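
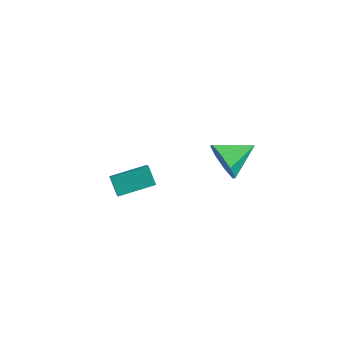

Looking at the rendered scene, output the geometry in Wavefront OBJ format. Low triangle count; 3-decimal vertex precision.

v 2.543 -0.318 2.813
v 3.074 -0.392 1.957
v 3.417 0.938 3.247
v 2.455 0.065 1.883
v 1.887 0.297 2.353
v 1.704 0.169 3.093
v 2.012 -0.244 3.669
v 2.631 -0.701 3.744
v 3.199 -0.933 3.273
v 3.383 -0.805 2.533
v -3.846 1.08 -2.862
v -3.443 0.5 -2.198
v -2.586 2.337 -2.53
v -2.183 1.756 -1.865
v -3.237 0.664 -3.595
v -2.834 0.083 -2.93
v -1.977 1.92 -3.262
v -1.574 1.34 -2.598
f 2 1 4
f 2 4 3
f 4 1 5
f 4 5 3
f 5 1 6
f 5 6 3
f 6 1 7
f 6 7 3
f 7 1 8
f 7 8 3
f 8 1 9
f 8 9 3
f 9 1 10
f 9 10 3
f 10 1 2
f 10 2 3
f 12 14 11
f 15 12 11
f 11 14 13
f 13 15 11
f 12 18 14
f 16 12 15
f 16 18 12
f 14 18 13
f 17 15 13
f 13 18 17
f 17 16 15
f 18 16 17



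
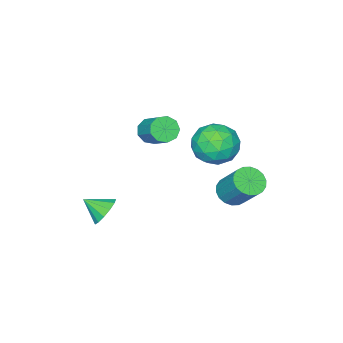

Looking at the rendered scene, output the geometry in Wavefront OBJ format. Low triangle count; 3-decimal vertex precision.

v -1.59 2.917 -1.949
v -0.802 3.126 -2.221
v -0.601 4.372 -0.683
v -1.39 4.163 -0.411
v -1.024 3.382 -2.4
v -0.823 4.628 -0.861
v -1.358 3.545 -2.489
v -1.157 4.791 -0.95
v -1.739 3.585 -2.471
v -1.538 4.831 -0.932
v -2.09 3.492 -2.35
v -1.889 4.738 -0.811
v -2.342 3.285 -2.149
v -2.141 4.531 -0.611
v -2.445 3.005 -1.909
v -2.244 4.251 -0.371
v -2.379 2.708 -1.677
v -2.178 3.954 -0.139
v -2.157 2.452 -1.499
v -1.956 3.698 0.04
v -1.823 2.289 -1.41
v -1.622 3.535 0.129
v -1.442 2.249 -1.428
v -1.241 3.495 0.111
v -1.091 2.342 -1.549
v -0.89 3.588 -0.01
v -0.839 2.549 -1.749
v -0.638 3.795 -0.211
v -0.736 2.829 -1.989
v -0.535 4.075 -0.451
v 3.023 -1.014 -2.892
v 3.441 -1.304 -3.61
v 3.537 -1.966 -2.208
v 3.747 -0.981 -3.391
v 3.823 -0.669 -3.013
v 3.645 -0.466 -2.597
v 3.269 -0.437 -2.275
v 2.815 -0.592 -2.149
v 2.427 -0.88 -2.258
v 2.228 -1.211 -2.569
v 2.282 -1.48 -2.982
v 2.57 -1.601 -3.367
v 3.002 -1.535 -3.601
v 0.936 4.504 3.925
v 1.618 3.543 3.611
v -0.418 3.977 2.589
v 0.264 3.016 2.275
v -0.277 3.049 3.368
v 0.56 3.375 4.193
v 0.64 4.145 2.007
v 1.477 4.471 2.832
v 1.436 3.321 2.426
v 0.869 2.644 3.267
v 0.331 4.876 2.933
v -0.236 4.199 3.774
v 1.396 4.069 3.885
v -0.196 3.451 2.315
v -0.514 3.47 2.957
v -0.113 2.905 2.773
v 0.774 3.971 4.227
v 1.175 3.406 4.043
v 0.061 3.116 3.9
v 0.025 4.114 2.157
v 0.426 3.549 1.973
v 1.313 4.615 3.427
v 1.714 4.05 3.243
v 1.139 4.404 2.3
v 1.69 3.374 3.004
v 0.894 3.065 2.219
v 1.115 3.729 2.061
v 1.607 3.92 2.546
v 1.357 2.976 3.499
v 0.561 2.667 2.713
v 0.243 2.686 3.356
v 0.735 2.878 3.841
v 1.249 2.846 2.802
v 0.639 4.853 3.487
v -0.157 4.544 2.701
v 0.465 4.642 2.359
v 0.957 4.834 2.844
v 0.306 4.455 3.981
v -0.49 4.146 3.196
v -0.407 3.6 3.654
v 0.085 3.791 4.139
v -0.049 4.674 3.398
v -0.825 -1.616 0.56
v -0.181 -1.502 0.136
v 0.229 -0.249 1.095
v -0.415 -0.364 1.52
v -0.585 -1.216 -0.065
v -0.175 0.036 0.895
v -1.101 -1.118 0.028
v -0.691 0.135 0.987
v -1.488 -1.253 0.369
v -1.078 -0 1.328
v -1.565 -1.558 0.8
v -1.155 -0.305 1.759
v -1.296 -1.89 1.119
v -0.885 -0.638 2.078
v -0.806 -2.094 1.176
v -0.396 -0.842 2.136
v -0.325 -2.075 0.946
v 0.085 -0.822 1.905
v -0.078 -1.841 0.535
v 0.332 -0.588 1.494
f 2 1 5
f 2 5 3
f 3 5 6
f 3 6 4
f 5 1 7
f 5 7 6
f 6 7 8
f 6 8 4
f 7 1 9
f 7 9 8
f 8 9 10
f 8 10 4
f 9 1 11
f 9 11 10
f 10 11 12
f 10 12 4
f 11 1 13
f 11 13 12
f 12 13 14
f 12 14 4
f 13 1 15
f 13 15 14
f 14 15 16
f 14 16 4
f 15 1 17
f 15 17 16
f 16 17 18
f 16 18 4
f 17 1 19
f 17 19 18
f 18 19 20
f 18 20 4
f 19 1 21
f 19 21 20
f 20 21 22
f 20 22 4
f 21 1 23
f 21 23 22
f 22 23 24
f 22 24 4
f 23 1 25
f 23 25 24
f 24 25 26
f 24 26 4
f 25 1 27
f 25 27 26
f 26 27 28
f 26 28 4
f 27 1 29
f 27 29 28
f 28 29 30
f 28 30 4
f 29 1 2
f 29 2 30
f 30 2 3
f 30 3 4
f 32 31 34
f 32 34 33
f 34 31 35
f 34 35 33
f 35 31 36
f 35 36 33
f 36 31 37
f 36 37 33
f 37 31 38
f 37 38 33
f 38 31 39
f 38 39 33
f 39 31 40
f 39 40 33
f 40 31 41
f 40 41 33
f 41 31 42
f 41 42 33
f 42 31 43
f 42 43 33
f 43 31 32
f 43 32 33
f 44 81 60
f 81 55 84
f 60 84 49
f 81 84 60
f 44 60 56
f 60 49 61
f 56 61 45
f 60 61 56
f 44 56 65
f 56 45 66
f 65 66 51
f 56 66 65
f 44 65 77
f 65 51 80
f 77 80 54
f 65 80 77
f 44 77 81
f 77 54 85
f 81 85 55
f 77 85 81
f 45 61 72
f 61 49 75
f 72 75 53
f 61 75 72
f 49 84 62
f 84 55 83
f 62 83 48
f 84 83 62
f 55 85 82
f 85 54 78
f 82 78 46
f 85 78 82
f 54 80 79
f 80 51 67
f 79 67 50
f 80 67 79
f 51 66 71
f 66 45 68
f 71 68 52
f 66 68 71
f 47 73 59
f 73 53 74
f 59 74 48
f 73 74 59
f 47 59 57
f 59 48 58
f 57 58 46
f 59 58 57
f 47 57 64
f 57 46 63
f 64 63 50
f 57 63 64
f 47 64 69
f 64 50 70
f 69 70 52
f 64 70 69
f 47 69 73
f 69 52 76
f 73 76 53
f 69 76 73
f 48 74 62
f 74 53 75
f 62 75 49
f 74 75 62
f 46 58 82
f 58 48 83
f 82 83 55
f 58 83 82
f 50 63 79
f 63 46 78
f 79 78 54
f 63 78 79
f 52 70 71
f 70 50 67
f 71 67 51
f 70 67 71
f 53 76 72
f 76 52 68
f 72 68 45
f 76 68 72
f 87 86 90
f 87 90 88
f 88 90 91
f 88 91 89
f 90 86 92
f 90 92 91
f 91 92 93
f 91 93 89
f 92 86 94
f 92 94 93
f 93 94 95
f 93 95 89
f 94 86 96
f 94 96 95
f 95 96 97
f 95 97 89
f 96 86 98
f 96 98 97
f 97 98 99
f 97 99 89
f 98 86 100
f 98 100 99
f 99 100 101
f 99 101 89
f 100 86 102
f 100 102 101
f 101 102 103
f 101 103 89
f 102 86 104
f 102 104 103
f 103 104 105
f 103 105 89
f 104 86 87
f 104 87 105
f 105 87 88
f 105 88 89



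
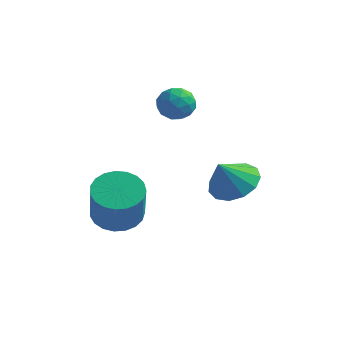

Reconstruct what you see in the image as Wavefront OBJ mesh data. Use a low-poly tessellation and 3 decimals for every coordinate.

v -0.757 1.453 2.978
v -0.248 1.14 2.416
v -1.552 0.4 2.844
v -1.043 0.087 2.282
v -0.811 0.131 3.068
v -0.319 0.782 3.15
v -1.481 0.758 2.11
v -0.989 1.409 2.192
v -0.695 0.711 1.88
v -0.281 0.323 2.472
v -1.519 1.217 2.788
v -1.105 0.829 3.38
v -0.433 1.389 2.709
v -1.367 0.151 2.551
v -1.231 0.176 3.013
v -0.931 -0.008 2.683
v -0.475 1.179 3.14
v -0.175 0.995 2.81
v -0.506 0.401 3.193
v -1.625 0.545 2.45
v -1.325 0.361 2.12
v -0.869 1.548 2.577
v -0.569 1.364 2.247
v -1.294 1.139 2.067
v -0.396 0.953 2.063
v -0.864 0.333 1.985
v -1.121 0.728 1.883
v -0.832 1.111 1.932
v -0.153 0.725 2.411
v -0.62 0.105 2.333
v -0.484 0.131 2.794
v -0.195 0.514 2.843
v -0.416 0.472 2.096
v -1.18 1.435 2.927
v -1.647 0.815 2.849
v -1.605 1.026 2.417
v -1.316 1.409 2.466
v -0.936 1.207 3.275
v -1.404 0.587 3.197
v -0.968 0.429 3.328
v -0.679 0.812 3.377
v -1.384 1.068 3.164
v -1.323 -2.846 -1.631
v -0.454 -2.312 -1.659
v 0.112 -3.14 0.082
v -0.757 -3.674 0.111
v -0.713 -2.049 -1.45
v -0.147 -2.877 0.292
v -1.077 -1.923 -1.272
v -0.511 -2.752 0.47
v -1.483 -1.957 -1.156
v -0.917 -2.786 0.585
v -1.862 -2.145 -1.122
v -1.296 -2.973 0.619
v -2.148 -2.454 -1.176
v -1.582 -3.282 0.565
v -2.291 -2.831 -1.309
v -1.725 -3.659 0.433
v -2.267 -3.21 -1.497
v -1.7 -4.038 0.244
v -2.079 -3.526 -1.709
v -1.513 -4.354 0.033
v -1.761 -3.725 -1.907
v -1.195 -4.553 -0.165
v -1.367 -3.772 -2.057
v -0.801 -4.6 -0.315
v -0.966 -3.658 -2.133
v -0.399 -4.487 -0.392
v -0.626 -3.404 -2.123
v -0.06 -4.233 -0.382
v -0.407 -3.054 -2.028
v 0.159 -3.882 -0.286
v -0.346 -2.668 -1.864
v 0.22 -3.496 -0.122
v 2.095 -0.126 -0.378
v 3.13 -0.38 -0.282
v 1.805 -0.854 0.818
v 3.054 0.139 0.016
v 2.674 0.574 0.188
v 2.11 0.786 0.181
v 1.541 0.71 -0.004
v 1.148 0.368 -0.307
v 1.056 -0.131 -0.633
v 1.294 -0.628 -0.878
v 1.786 -0.966 -0.964
v 2.376 -1.037 -0.864
v 2.877 -0.818 -0.61
f 1 38 17
f 38 12 41
f 17 41 6
f 38 41 17
f 1 17 13
f 17 6 18
f 13 18 2
f 17 18 13
f 1 13 22
f 13 2 23
f 22 23 8
f 13 23 22
f 1 22 34
f 22 8 37
f 34 37 11
f 22 37 34
f 1 34 38
f 34 11 42
f 38 42 12
f 34 42 38
f 2 18 29
f 18 6 32
f 29 32 10
f 18 32 29
f 6 41 19
f 41 12 40
f 19 40 5
f 41 40 19
f 12 42 39
f 42 11 35
f 39 35 3
f 42 35 39
f 11 37 36
f 37 8 24
f 36 24 7
f 37 24 36
f 8 23 28
f 23 2 25
f 28 25 9
f 23 25 28
f 4 30 16
f 30 10 31
f 16 31 5
f 30 31 16
f 4 16 14
f 16 5 15
f 14 15 3
f 16 15 14
f 4 14 21
f 14 3 20
f 21 20 7
f 14 20 21
f 4 21 26
f 21 7 27
f 26 27 9
f 21 27 26
f 4 26 30
f 26 9 33
f 30 33 10
f 26 33 30
f 5 31 19
f 31 10 32
f 19 32 6
f 31 32 19
f 3 15 39
f 15 5 40
f 39 40 12
f 15 40 39
f 7 20 36
f 20 3 35
f 36 35 11
f 20 35 36
f 9 27 28
f 27 7 24
f 28 24 8
f 27 24 28
f 10 33 29
f 33 9 25
f 29 25 2
f 33 25 29
f 44 43 47
f 44 47 45
f 45 47 48
f 45 48 46
f 47 43 49
f 47 49 48
f 48 49 50
f 48 50 46
f 49 43 51
f 49 51 50
f 50 51 52
f 50 52 46
f 51 43 53
f 51 53 52
f 52 53 54
f 52 54 46
f 53 43 55
f 53 55 54
f 54 55 56
f 54 56 46
f 55 43 57
f 55 57 56
f 56 57 58
f 56 58 46
f 57 43 59
f 57 59 58
f 58 59 60
f 58 60 46
f 59 43 61
f 59 61 60
f 60 61 62
f 60 62 46
f 61 43 63
f 61 63 62
f 62 63 64
f 62 64 46
f 63 43 65
f 63 65 64
f 64 65 66
f 64 66 46
f 65 43 67
f 65 67 66
f 66 67 68
f 66 68 46
f 67 43 69
f 67 69 68
f 68 69 70
f 68 70 46
f 69 43 71
f 69 71 70
f 70 71 72
f 70 72 46
f 71 43 73
f 71 73 72
f 72 73 74
f 72 74 46
f 73 43 44
f 73 44 74
f 74 44 45
f 74 45 46
f 76 75 78
f 76 78 77
f 78 75 79
f 78 79 77
f 79 75 80
f 79 80 77
f 80 75 81
f 80 81 77
f 81 75 82
f 81 82 77
f 82 75 83
f 82 83 77
f 83 75 84
f 83 84 77
f 84 75 85
f 84 85 77
f 85 75 86
f 85 86 77
f 86 75 87
f 86 87 77
f 87 75 76
f 87 76 77



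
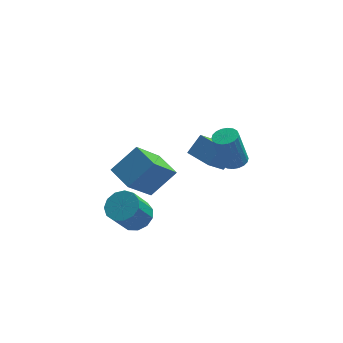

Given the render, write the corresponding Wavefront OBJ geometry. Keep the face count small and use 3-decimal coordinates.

v 1.812 1.81 0.702
v 2.451 2.315 1.514
v 0.928 2.772 0.801
v 1.567 3.277 1.612
v 2.593 2.643 -0.432
v 3.232 3.148 0.379
v 1.709 3.605 -0.334
v 2.348 4.11 0.478
v -1.014 -2.309 2.488
v -2.036 -3.323 4.058
v -1.697 -1.243 2.731
v -2.719 -2.256 4.301
v 0.119 -1.824 3.539
v -0.903 -2.837 5.109
v -0.564 -0.757 3.782
v -1.586 -1.771 5.352
v -1.588 -0.08 -1.019
v -1.033 0.359 -0.548
v -1.677 -0.261 0.79
v -2.232 -0.7 0.319
v -1.416 0.641 -0.603
v -2.061 0.02 0.736
v -1.854 0.694 -0.789
v -2.499 0.073 0.55
v -2.207 0.501 -1.048
v -2.852 -0.119 0.29
v -2.364 0.124 -1.299
v -3.009 -0.496 0.04
v -2.274 -0.318 -1.46
v -2.919 -0.938 -0.122
v -1.966 -0.684 -1.482
v -2.611 -1.304 -0.143
v -1.538 -0.859 -1.356
v -2.183 -1.479 -0.018
v -1.126 -0.786 -1.124
v -1.771 -1.406 0.214
v -0.86 -0.489 -0.858
v -1.505 -1.109 0.48
v -0.825 -0.062 -0.644
v -1.47 -0.682 0.695
v 2.901 0.757 1.895
v 3.254 0.253 1.976
v 2.791 0.22 3.767
v 2.439 0.723 3.685
v 3.43 0.46 2.025
v 2.967 0.426 3.816
v 3.501 0.726 2.049
v 3.038 0.692 3.84
v 3.453 0.997 2.042
v 2.991 0.964 3.833
v 3.297 1.221 2.005
v 2.834 1.188 3.796
v 3.061 1.353 1.947
v 2.599 1.32 3.738
v 2.795 1.367 1.878
v 2.332 1.334 3.669
v 2.549 1.26 1.813
v 2.086 1.227 3.604
v 2.373 1.054 1.764
v 1.91 1.02 3.555
v 2.302 0.788 1.74
v 1.839 0.754 3.531
v 2.349 0.516 1.747
v 1.887 0.483 3.538
v 2.506 0.292 1.784
v 2.043 0.259 3.575
v 2.741 0.16 1.842
v 2.279 0.127 3.633
v 3.008 0.146 1.911
v 2.545 0.113 3.702
f 2 4 1
f 5 2 1
f 1 4 3
f 3 5 1
f 2 8 4
f 6 2 5
f 6 8 2
f 4 8 3
f 7 5 3
f 3 8 7
f 7 6 5
f 8 6 7
f 10 12 9
f 13 10 9
f 9 12 11
f 11 13 9
f 10 16 12
f 14 10 13
f 14 16 10
f 12 16 11
f 15 13 11
f 11 16 15
f 15 14 13
f 16 14 15
f 18 17 21
f 18 21 19
f 19 21 22
f 19 22 20
f 21 17 23
f 21 23 22
f 22 23 24
f 22 24 20
f 23 17 25
f 23 25 24
f 24 25 26
f 24 26 20
f 25 17 27
f 25 27 26
f 26 27 28
f 26 28 20
f 27 17 29
f 27 29 28
f 28 29 30
f 28 30 20
f 29 17 31
f 29 31 30
f 30 31 32
f 30 32 20
f 31 17 33
f 31 33 32
f 32 33 34
f 32 34 20
f 33 17 35
f 33 35 34
f 34 35 36
f 34 36 20
f 35 17 37
f 35 37 36
f 36 37 38
f 36 38 20
f 37 17 39
f 37 39 38
f 38 39 40
f 38 40 20
f 39 17 18
f 39 18 40
f 40 18 19
f 40 19 20
f 42 41 45
f 42 45 43
f 43 45 46
f 43 46 44
f 45 41 47
f 45 47 46
f 46 47 48
f 46 48 44
f 47 41 49
f 47 49 48
f 48 49 50
f 48 50 44
f 49 41 51
f 49 51 50
f 50 51 52
f 50 52 44
f 51 41 53
f 51 53 52
f 52 53 54
f 52 54 44
f 53 41 55
f 53 55 54
f 54 55 56
f 54 56 44
f 55 41 57
f 55 57 56
f 56 57 58
f 56 58 44
f 57 41 59
f 57 59 58
f 58 59 60
f 58 60 44
f 59 41 61
f 59 61 60
f 60 61 62
f 60 62 44
f 61 41 63
f 61 63 62
f 62 63 64
f 62 64 44
f 63 41 65
f 63 65 64
f 64 65 66
f 64 66 44
f 65 41 67
f 65 67 66
f 66 67 68
f 66 68 44
f 67 41 69
f 67 69 68
f 68 69 70
f 68 70 44
f 69 41 42
f 69 42 70
f 70 42 43
f 70 43 44



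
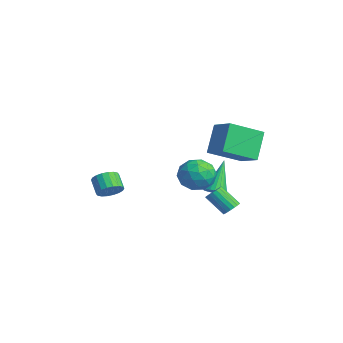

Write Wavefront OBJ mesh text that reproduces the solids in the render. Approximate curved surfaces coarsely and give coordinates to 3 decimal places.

v -0.928 3.119 -2.775
v -0.361 3.369 -2.615
v -1.832 4.021 -0.985
v -0.466 3.562 -2.766
v -0.651 3.678 -2.918
v -0.884 3.698 -3.045
v -1.124 3.617 -3.126
v -1.331 3.45 -3.146
v -1.467 3.226 -3.102
v -1.511 2.984 -3.002
v -1.453 2.764 -2.862
v -1.305 2.606 -2.708
v -1.091 2.537 -2.565
v -0.849 2.568 -2.459
v -0.621 2.695 -2.407
v -0.446 2.895 -2.419
v -0.354 3.133 -2.493
v 1.199 2.154 0.001
v 1.631 1.693 -0.878
v -0.171 1.067 -0.102
v 0.261 0.606 -0.981
v 0.726 0.467 -0.013
v 1.573 1.139 0.051
v -0.113 1.621 -1.031
v 0.734 2.293 -0.967
v 0.821 1.363 -1.516
v 1.339 0.65 -0.886
v 0.121 2.11 -0.094
v 0.639 1.397 0.536
v 1.535 2.019 -0.429
v -0.075 0.741 -0.551
v 0.198 0.66 0.019
v 0.452 0.388 -0.498
v 1.501 1.694 0.117
v 1.755 1.422 -0.4
v 1.223 0.702 0.109
v -0.295 1.338 -0.58
v -0.041 1.066 -1.097
v 1.008 2.372 -0.482
v 1.262 2.1 -0.999
v 0.237 2.058 -1.089
v 1.313 1.554 -1.321
v 0.508 0.915 -1.382
v 0.288 1.511 -1.411
v 0.786 1.906 -1.374
v 1.618 1.135 -0.951
v 0.812 0.496 -1.012
v 1.085 0.414 -0.442
v 1.583 0.809 -0.405
v 1.141 0.941 -1.326
v 0.648 2.264 0.032
v -0.158 1.625 -0.029
v -0.123 1.951 -0.575
v 0.375 2.346 -0.538
v 0.952 1.845 0.402
v 0.147 1.206 0.341
v 0.674 0.854 0.394
v 1.172 1.249 0.431
v 0.319 1.819 0.346
v 0.384 4.381 1.832
v 0.369 2.48 2.749
v 1.752 4.66 2.433
v 1.737 2.76 3.35
v 1.203 3.64 0.31
v 1.188 1.74 1.227
v 2.571 3.92 0.911
v 2.556 2.019 1.828
v 1.736 2.907 -2.786
v 2.186 2.865 -2.471
v 1.413 2.172 -1.459
v 0.964 2.213 -1.774
v 2.088 3.078 -2.4
v 1.316 2.385 -1.388
v 1.921 3.257 -2.405
v 1.149 2.564 -1.393
v 1.718 3.367 -2.485
v 0.945 2.673 -1.473
v 1.518 3.385 -2.625
v 0.745 2.692 -1.613
v 1.361 3.309 -2.797
v 0.588 2.615 -1.785
v 1.279 3.153 -2.967
v 0.506 2.459 -1.955
v 1.287 2.948 -3.101
v 0.514 2.255 -2.089
v 1.384 2.735 -3.172
v 0.612 2.042 -2.16
v 1.551 2.556 -3.167
v 0.779 1.863 -2.155
v 1.755 2.447 -3.087
v 0.982 1.753 -2.075
v 1.955 2.428 -2.947
v 1.182 1.735 -1.935
v 2.112 2.505 -2.775
v 1.339 1.811 -1.763
v 2.194 2.661 -2.605
v 1.421 1.967 -1.593
v 0.333 -3.175 -1.043
v 0.762 -2.864 -0.541
v -0.024 -2.854 0.125
v -0.453 -3.165 -0.377
v 0.635 -2.608 -0.696
v -0.151 -2.598 -0.03
v 0.447 -2.465 -0.919
v -0.339 -2.455 -0.253
v 0.237 -2.462 -1.167
v -0.549 -2.452 -0.501
v 0.046 -2.6 -1.39
v -0.74 -2.59 -0.724
v -0.088 -2.853 -1.545
v -0.874 -2.843 -0.879
v -0.139 -3.169 -1.6
v -0.925 -3.159 -0.934
v -0.096 -3.486 -1.545
v -0.882 -3.476 -0.879
v 0.031 -3.742 -1.39
v -0.755 -3.732 -0.724
v 0.219 -3.885 -1.167
v -0.567 -3.875 -0.501
v 0.429 -3.888 -0.919
v -0.357 -3.878 -0.253
v 0.62 -3.75 -0.696
v -0.166 -3.74 -0.03
v 0.754 -3.497 -0.541
v -0.032 -3.487 0.125
v 0.805 -3.181 -0.486
v 0.019 -3.171 0.18
f 2 1 4
f 2 4 3
f 4 1 5
f 4 5 3
f 5 1 6
f 5 6 3
f 6 1 7
f 6 7 3
f 7 1 8
f 7 8 3
f 8 1 9
f 8 9 3
f 9 1 10
f 9 10 3
f 10 1 11
f 10 11 3
f 11 1 12
f 11 12 3
f 12 1 13
f 12 13 3
f 13 1 14
f 13 14 3
f 14 1 15
f 14 15 3
f 15 1 16
f 15 16 3
f 16 1 17
f 16 17 3
f 17 1 2
f 17 2 3
f 18 55 34
f 55 29 58
f 34 58 23
f 55 58 34
f 18 34 30
f 34 23 35
f 30 35 19
f 34 35 30
f 18 30 39
f 30 19 40
f 39 40 25
f 30 40 39
f 18 39 51
f 39 25 54
f 51 54 28
f 39 54 51
f 18 51 55
f 51 28 59
f 55 59 29
f 51 59 55
f 19 35 46
f 35 23 49
f 46 49 27
f 35 49 46
f 23 58 36
f 58 29 57
f 36 57 22
f 58 57 36
f 29 59 56
f 59 28 52
f 56 52 20
f 59 52 56
f 28 54 53
f 54 25 41
f 53 41 24
f 54 41 53
f 25 40 45
f 40 19 42
f 45 42 26
f 40 42 45
f 21 47 33
f 47 27 48
f 33 48 22
f 47 48 33
f 21 33 31
f 33 22 32
f 31 32 20
f 33 32 31
f 21 31 38
f 31 20 37
f 38 37 24
f 31 37 38
f 21 38 43
f 38 24 44
f 43 44 26
f 38 44 43
f 21 43 47
f 43 26 50
f 47 50 27
f 43 50 47
f 22 48 36
f 48 27 49
f 36 49 23
f 48 49 36
f 20 32 56
f 32 22 57
f 56 57 29
f 32 57 56
f 24 37 53
f 37 20 52
f 53 52 28
f 37 52 53
f 26 44 45
f 44 24 41
f 45 41 25
f 44 41 45
f 27 50 46
f 50 26 42
f 46 42 19
f 50 42 46
f 61 63 60
f 64 61 60
f 60 63 62
f 62 64 60
f 61 67 63
f 65 61 64
f 65 67 61
f 63 67 62
f 66 64 62
f 62 67 66
f 66 65 64
f 67 65 66
f 69 68 72
f 69 72 70
f 70 72 73
f 70 73 71
f 72 68 74
f 72 74 73
f 73 74 75
f 73 75 71
f 74 68 76
f 74 76 75
f 75 76 77
f 75 77 71
f 76 68 78
f 76 78 77
f 77 78 79
f 77 79 71
f 78 68 80
f 78 80 79
f 79 80 81
f 79 81 71
f 80 68 82
f 80 82 81
f 81 82 83
f 81 83 71
f 82 68 84
f 82 84 83
f 83 84 85
f 83 85 71
f 84 68 86
f 84 86 85
f 85 86 87
f 85 87 71
f 86 68 88
f 86 88 87
f 87 88 89
f 87 89 71
f 88 68 90
f 88 90 89
f 89 90 91
f 89 91 71
f 90 68 92
f 90 92 91
f 91 92 93
f 91 93 71
f 92 68 94
f 92 94 93
f 93 94 95
f 93 95 71
f 94 68 96
f 94 96 95
f 95 96 97
f 95 97 71
f 96 68 69
f 96 69 97
f 97 69 70
f 97 70 71
f 99 98 102
f 99 102 100
f 100 102 103
f 100 103 101
f 102 98 104
f 102 104 103
f 103 104 105
f 103 105 101
f 104 98 106
f 104 106 105
f 105 106 107
f 105 107 101
f 106 98 108
f 106 108 107
f 107 108 109
f 107 109 101
f 108 98 110
f 108 110 109
f 109 110 111
f 109 111 101
f 110 98 112
f 110 112 111
f 111 112 113
f 111 113 101
f 112 98 114
f 112 114 113
f 113 114 115
f 113 115 101
f 114 98 116
f 114 116 115
f 115 116 117
f 115 117 101
f 116 98 118
f 116 118 117
f 117 118 119
f 117 119 101
f 118 98 120
f 118 120 119
f 119 120 121
f 119 121 101
f 120 98 122
f 120 122 121
f 121 122 123
f 121 123 101
f 122 98 124
f 122 124 123
f 123 124 125
f 123 125 101
f 124 98 126
f 124 126 125
f 125 126 127
f 125 127 101
f 126 98 99
f 126 99 127
f 127 99 100
f 127 100 101



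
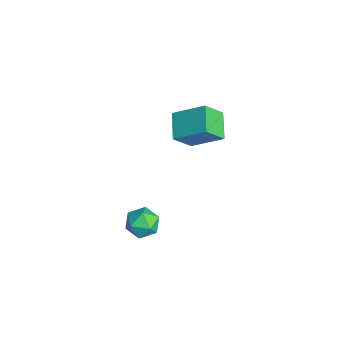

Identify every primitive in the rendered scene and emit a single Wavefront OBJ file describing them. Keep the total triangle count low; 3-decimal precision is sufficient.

v 2.472 -0.026 0.949
v 2.985 0.097 1.684
v 2.775 -1.457 0.976
v 3.288 -1.334 1.711
v 2.391 -1.238 1.765
v 2.203 -0.353 1.748
v 3.557 -1.007 0.912
v 3.369 -0.122 0.895
v 3.655 -0.509 1.661
v 2.935 -0.652 2.188
v 2.825 -0.708 0.472
v 2.105 -0.851 0.999
v -4.361 3.604 0.808
v -4.068 2.59 1.97
v -3.539 5.058 1.87
v -3.246 4.044 3.032
v -2.954 3.276 0.168
v -2.661 2.262 1.33
v -2.132 4.73 1.23
v -1.839 3.716 2.392
f 1 12 6
f 1 6 2
f 1 2 8
f 1 8 11
f 1 11 12
f 2 6 10
f 6 12 5
f 12 11 3
f 11 8 7
f 8 2 9
f 4 10 5
f 4 5 3
f 4 3 7
f 4 7 9
f 4 9 10
f 5 10 6
f 3 5 12
f 7 3 11
f 9 7 8
f 10 9 2
f 14 16 13
f 17 14 13
f 13 16 15
f 15 17 13
f 14 20 16
f 18 14 17
f 18 20 14
f 16 20 15
f 19 17 15
f 15 20 19
f 19 18 17
f 20 18 19



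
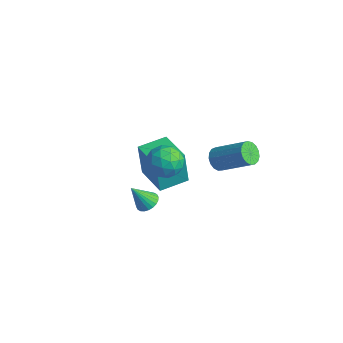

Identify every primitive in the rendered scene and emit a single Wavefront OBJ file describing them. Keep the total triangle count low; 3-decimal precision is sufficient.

v 4.004 -2.981 2.649
v 4.42 -3.413 2.491
v 3.716 -3.699 3.851
v 4.558 -3.258 2.616
v 4.611 -3.061 2.746
v 4.572 -2.852 2.862
v 4.446 -2.663 2.944
v 4.253 -2.522 2.982
v 4.022 -2.451 2.969
v 3.788 -2.461 2.907
v 3.588 -2.55 2.806
v 3.45 -2.705 2.681
v 3.397 -2.901 2.551
v 3.436 -3.111 2.435
v 3.562 -3.3 2.353
v 3.755 -3.441 2.315
v 3.986 -3.512 2.328
v 4.22 -3.502 2.39
v 1.965 -0.081 3.563
v 2.951 -0.178 3.692
v 1.849 -1.662 3.248
v 2.835 -1.759 3.377
v 2.247 -1.557 4.158
v 2.319 -0.58 4.353
v 2.481 -1.26 2.587
v 2.553 -0.283 2.782
v 3.27 -0.908 3.088
v 3.125 -1.091 4.06
v 1.675 -0.749 2.88
v 1.53 -0.932 3.852
v 2.468 0.009 3.655
v 2.332 -1.849 3.285
v 1.986 -1.73 3.744
v 2.566 -1.788 3.82
v 2.097 -0.227 4.044
v 2.676 -0.284 4.12
v 2.262 -1.094 4.394
v 2.124 -1.556 2.82
v 2.703 -1.613 2.896
v 2.234 -0.052 3.12
v 2.814 -0.11 3.196
v 2.538 -0.746 2.546
v 3.235 -0.477 3.376
v 3.167 -1.406 3.191
v 2.959 -1.113 2.727
v 3.001 -0.539 2.841
v 3.15 -0.585 3.947
v 3.082 -1.514 3.762
v 2.736 -1.395 4.221
v 2.778 -0.82 4.336
v 3.337 -1.013 3.592
v 1.718 -0.326 3.178
v 1.65 -1.255 2.993
v 2.022 -1.02 2.604
v 2.064 -0.445 2.719
v 1.633 -0.434 3.749
v 1.565 -1.363 3.564
v 1.799 -1.301 4.099
v 1.841 -0.727 4.213
v 1.463 -0.827 3.348
v -1.771 0.448 -1.159
v -1.863 0.267 0.901
v -1.605 2.063 -1.01
v -1.697 1.881 1.05
v 0.197 0.239 -1.09
v 0.105 0.057 0.97
v 0.363 1.853 -0.941
v 0.271 1.672 1.119
v 1.254 3.012 0.847
v 1.747 2.687 0.453
v 3.258 3.562 1.618
v 2.766 3.888 2.013
v 1.698 2.983 0.294
v 3.21 3.858 1.459
v 1.547 3.286 0.261
v 3.059 4.161 1.427
v 1.33 3.526 0.363
v 2.841 4.402 1.529
v 1.095 3.649 0.576
v 2.606 4.524 1.742
v 0.896 3.626 0.851
v 2.408 4.501 2.016
v 0.78 3.462 1.125
v 2.292 4.337 2.291
v 0.772 3.195 1.335
v 2.284 4.07 2.501
v 0.875 2.886 1.434
v 2.386 3.762 2.599
v 1.064 2.607 1.398
v 2.576 3.482 2.564
v 1.297 2.42 1.236
v 2.809 3.295 2.402
v 1.52 2.369 0.985
v 3.032 3.244 2.15
v 1.683 2.465 0.702
v 3.194 3.34 1.868
f 2 1 4
f 2 4 3
f 4 1 5
f 4 5 3
f 5 1 6
f 5 6 3
f 6 1 7
f 6 7 3
f 7 1 8
f 7 8 3
f 8 1 9
f 8 9 3
f 9 1 10
f 9 10 3
f 10 1 11
f 10 11 3
f 11 1 12
f 11 12 3
f 12 1 13
f 12 13 3
f 13 1 14
f 13 14 3
f 14 1 15
f 14 15 3
f 15 1 16
f 15 16 3
f 16 1 17
f 16 17 3
f 17 1 18
f 17 18 3
f 18 1 2
f 18 2 3
f 19 56 35
f 56 30 59
f 35 59 24
f 56 59 35
f 19 35 31
f 35 24 36
f 31 36 20
f 35 36 31
f 19 31 40
f 31 20 41
f 40 41 26
f 31 41 40
f 19 40 52
f 40 26 55
f 52 55 29
f 40 55 52
f 19 52 56
f 52 29 60
f 56 60 30
f 52 60 56
f 20 36 47
f 36 24 50
f 47 50 28
f 36 50 47
f 24 59 37
f 59 30 58
f 37 58 23
f 59 58 37
f 30 60 57
f 60 29 53
f 57 53 21
f 60 53 57
f 29 55 54
f 55 26 42
f 54 42 25
f 55 42 54
f 26 41 46
f 41 20 43
f 46 43 27
f 41 43 46
f 22 48 34
f 48 28 49
f 34 49 23
f 48 49 34
f 22 34 32
f 34 23 33
f 32 33 21
f 34 33 32
f 22 32 39
f 32 21 38
f 39 38 25
f 32 38 39
f 22 39 44
f 39 25 45
f 44 45 27
f 39 45 44
f 22 44 48
f 44 27 51
f 48 51 28
f 44 51 48
f 23 49 37
f 49 28 50
f 37 50 24
f 49 50 37
f 21 33 57
f 33 23 58
f 57 58 30
f 33 58 57
f 25 38 54
f 38 21 53
f 54 53 29
f 38 53 54
f 27 45 46
f 45 25 42
f 46 42 26
f 45 42 46
f 28 51 47
f 51 27 43
f 47 43 20
f 51 43 47
f 62 64 61
f 65 62 61
f 61 64 63
f 63 65 61
f 62 68 64
f 66 62 65
f 66 68 62
f 64 68 63
f 67 65 63
f 63 68 67
f 67 66 65
f 68 66 67
f 70 69 73
f 70 73 71
f 71 73 74
f 71 74 72
f 73 69 75
f 73 75 74
f 74 75 76
f 74 76 72
f 75 69 77
f 75 77 76
f 76 77 78
f 76 78 72
f 77 69 79
f 77 79 78
f 78 79 80
f 78 80 72
f 79 69 81
f 79 81 80
f 80 81 82
f 80 82 72
f 81 69 83
f 81 83 82
f 82 83 84
f 82 84 72
f 83 69 85
f 83 85 84
f 84 85 86
f 84 86 72
f 85 69 87
f 85 87 86
f 86 87 88
f 86 88 72
f 87 69 89
f 87 89 88
f 88 89 90
f 88 90 72
f 89 69 91
f 89 91 90
f 90 91 92
f 90 92 72
f 91 69 93
f 91 93 92
f 92 93 94
f 92 94 72
f 93 69 95
f 93 95 94
f 94 95 96
f 94 96 72
f 95 69 70
f 95 70 96
f 96 70 71
f 96 71 72



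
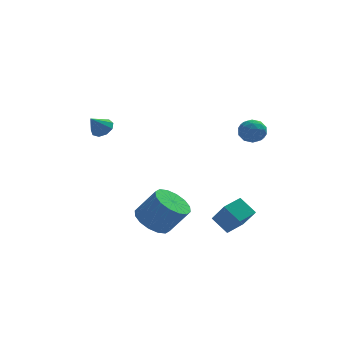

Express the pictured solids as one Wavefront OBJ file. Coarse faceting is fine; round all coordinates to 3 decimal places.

v 1.972 0.623 -4.242
v 2.458 -0.277 -2.999
v 2.874 1.375 -4.05
v 3.36 0.475 -2.807
v 2.66 -0.015 -4.973
v 3.146 -0.915 -3.73
v 3.562 0.737 -4.781
v 4.048 -0.163 -3.538
v -0.999 0.518 -4.202
v -0.158 0.284 -4.837
v 0.84 0.007 -3.414
v -0.001 0.242 -2.778
v -0.126 0.835 -4.752
v 0.872 0.559 -3.329
v -0.328 1.302 -4.52
v 0.67 1.026 -3.097
v -0.709 1.559 -4.202
v 0.288 1.282 -2.779
v -1.169 1.537 -3.885
v -0.171 1.26 -2.461
v -1.583 1.242 -3.652
v -0.585 0.965 -2.229
v -1.84 0.753 -3.566
v -0.842 0.476 -2.143
v -1.872 0.201 -3.651
v -0.874 -0.075 -2.228
v -1.67 -0.266 -3.883
v -0.672 -0.542 -2.46
v -1.288 -0.522 -4.201
v -0.291 -0.799 -2.778
v -0.829 -0.5 -4.519
v 0.169 -0.777 -3.095
v -0.415 -0.205 -4.751
v 0.583 -0.482 -3.328
v -3.196 3.966 0.84
v -2.639 3.898 1.187
v -3.804 3.494 1.72
v -2.827 4.3 1.274
v -3.187 4.545 1.157
v -3.552 4.52 0.891
v -3.75 4.236 0.602
v -3.689 3.825 0.424
v -3.397 3.481 0.44
v -3.011 3.364 0.644
v -2.712 3.529 0.939
v 3.1 -0.983 2.359
v 3.815 -0.825 2.213
v 3.445 -1.955 2.987
v 4.16 -1.797 2.841
v 3.766 -1.356 3.296
v 3.553 -0.755 2.908
v 3.707 -2.025 2.292
v 3.494 -1.424 1.904
v 4.19 -1.469 2.171
v 4.226 -1.055 2.791
v 3.034 -1.725 2.409
v 3.07 -1.311 3.029
v 3.428 -0.818 2.231
v 3.832 -1.962 2.969
v 3.601 -1.702 3.237
v 4.021 -1.609 3.151
v 3.273 -0.777 2.64
v 3.693 -0.684 2.553
v 3.664 -0.997 3.19
v 3.567 -2.096 2.647
v 3.987 -2.003 2.56
v 3.239 -1.171 2.049
v 3.659 -1.078 1.963
v 3.596 -1.783 2.01
v 4.068 -1.104 2.12
v 4.271 -1.676 2.489
v 4.005 -1.81 2.167
v 3.88 -1.456 1.939
v 4.089 -0.861 2.485
v 4.292 -1.433 2.854
v 4.06 -1.173 3.122
v 3.935 -0.82 2.894
v 4.31 -1.239 2.46
v 2.968 -1.347 2.346
v 3.171 -1.919 2.715
v 3.325 -1.96 2.306
v 3.2 -1.607 2.078
v 2.989 -1.104 2.711
v 3.192 -1.676 3.08
v 3.38 -1.324 3.261
v 3.255 -0.97 3.033
v 2.95 -1.541 2.74
f 2 4 1
f 5 2 1
f 1 4 3
f 3 5 1
f 2 8 4
f 6 2 5
f 6 8 2
f 4 8 3
f 7 5 3
f 3 8 7
f 7 6 5
f 8 6 7
f 10 9 13
f 10 13 11
f 11 13 14
f 11 14 12
f 13 9 15
f 13 15 14
f 14 15 16
f 14 16 12
f 15 9 17
f 15 17 16
f 16 17 18
f 16 18 12
f 17 9 19
f 17 19 18
f 18 19 20
f 18 20 12
f 19 9 21
f 19 21 20
f 20 21 22
f 20 22 12
f 21 9 23
f 21 23 22
f 22 23 24
f 22 24 12
f 23 9 25
f 23 25 24
f 24 25 26
f 24 26 12
f 25 9 27
f 25 27 26
f 26 27 28
f 26 28 12
f 27 9 29
f 27 29 28
f 28 29 30
f 28 30 12
f 29 9 31
f 29 31 30
f 30 31 32
f 30 32 12
f 31 9 33
f 31 33 32
f 32 33 34
f 32 34 12
f 33 9 10
f 33 10 34
f 34 10 11
f 34 11 12
f 36 35 38
f 36 38 37
f 38 35 39
f 38 39 37
f 39 35 40
f 39 40 37
f 40 35 41
f 40 41 37
f 41 35 42
f 41 42 37
f 42 35 43
f 42 43 37
f 43 35 44
f 43 44 37
f 44 35 45
f 44 45 37
f 45 35 36
f 45 36 37
f 46 83 62
f 83 57 86
f 62 86 51
f 83 86 62
f 46 62 58
f 62 51 63
f 58 63 47
f 62 63 58
f 46 58 67
f 58 47 68
f 67 68 53
f 58 68 67
f 46 67 79
f 67 53 82
f 79 82 56
f 67 82 79
f 46 79 83
f 79 56 87
f 83 87 57
f 79 87 83
f 47 63 74
f 63 51 77
f 74 77 55
f 63 77 74
f 51 86 64
f 86 57 85
f 64 85 50
f 86 85 64
f 57 87 84
f 87 56 80
f 84 80 48
f 87 80 84
f 56 82 81
f 82 53 69
f 81 69 52
f 82 69 81
f 53 68 73
f 68 47 70
f 73 70 54
f 68 70 73
f 49 75 61
f 75 55 76
f 61 76 50
f 75 76 61
f 49 61 59
f 61 50 60
f 59 60 48
f 61 60 59
f 49 59 66
f 59 48 65
f 66 65 52
f 59 65 66
f 49 66 71
f 66 52 72
f 71 72 54
f 66 72 71
f 49 71 75
f 71 54 78
f 75 78 55
f 71 78 75
f 50 76 64
f 76 55 77
f 64 77 51
f 76 77 64
f 48 60 84
f 60 50 85
f 84 85 57
f 60 85 84
f 52 65 81
f 65 48 80
f 81 80 56
f 65 80 81
f 54 72 73
f 72 52 69
f 73 69 53
f 72 69 73
f 55 78 74
f 78 54 70
f 74 70 47
f 78 70 74



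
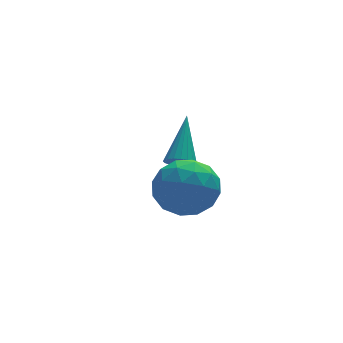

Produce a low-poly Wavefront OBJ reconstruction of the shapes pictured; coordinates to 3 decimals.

v 0.94 1.546 1.708
v 1.272 1.137 1.951
v 1.64 2.934 3.092
v 1.42 1.229 1.784
v 1.485 1.376 1.604
v 1.456 1.552 1.442
v 1.338 1.727 1.326
v 1.151 1.871 1.276
v 0.927 1.959 1.301
v 0.706 1.976 1.396
v 0.526 1.918 1.545
v 0.417 1.796 1.723
v 0.399 1.631 1.897
v 0.474 1.451 2.04
v 0.63 1.288 2.124
v 0.84 1.169 2.137
v 1.067 1.116 2.076
v -0.899 -1.261 2.222
v -0.155 -0.395 2.551
v 0.475 -2.565 2.549
v 1.219 -1.699 2.878
v 0.284 -1.971 3.56
v -0.565 -1.165 3.358
v 0.885 -1.795 1.742
v 0.036 -0.989 1.54
v 0.947 -0.725 2.255
v 0.576 -0.834 3.378
v -0.256 -2.126 1.722
v -0.627 -2.235 2.845
v -0.647 -0.713 2.358
v 0.967 -2.247 2.742
v 0.418 -2.407 3.143
v 0.855 -1.898 3.337
v -0.888 -1.166 2.832
v -0.451 -0.657 3.026
v -0.193 -1.584 3.619
v 0.771 -2.303 2.074
v 1.208 -1.794 2.268
v -0.535 -1.062 1.763
v -0.098 -0.553 1.957
v 0.513 -1.376 1.481
v 0.438 -0.398 2.377
v 1.245 -1.165 2.569
v 1.049 -1.221 1.902
v 0.55 -0.748 1.783
v 0.22 -0.462 3.038
v 1.027 -1.229 3.23
v 0.478 -1.389 3.631
v -0.021 -0.915 3.512
v 0.868 -0.657 2.863
v -0.707 -1.731 1.87
v 0.1 -2.498 2.062
v 0.341 -2.045 1.588
v -0.158 -1.571 1.469
v -0.925 -1.795 2.531
v -0.118 -2.562 2.723
v -0.23 -2.212 3.317
v -0.729 -1.739 3.198
v -0.548 -2.303 2.237
f 2 1 4
f 2 4 3
f 4 1 5
f 4 5 3
f 5 1 6
f 5 6 3
f 6 1 7
f 6 7 3
f 7 1 8
f 7 8 3
f 8 1 9
f 8 9 3
f 9 1 10
f 9 10 3
f 10 1 11
f 10 11 3
f 11 1 12
f 11 12 3
f 12 1 13
f 12 13 3
f 13 1 14
f 13 14 3
f 14 1 15
f 14 15 3
f 15 1 16
f 15 16 3
f 16 1 17
f 16 17 3
f 17 1 2
f 17 2 3
f 18 55 34
f 55 29 58
f 34 58 23
f 55 58 34
f 18 34 30
f 34 23 35
f 30 35 19
f 34 35 30
f 18 30 39
f 30 19 40
f 39 40 25
f 30 40 39
f 18 39 51
f 39 25 54
f 51 54 28
f 39 54 51
f 18 51 55
f 51 28 59
f 55 59 29
f 51 59 55
f 19 35 46
f 35 23 49
f 46 49 27
f 35 49 46
f 23 58 36
f 58 29 57
f 36 57 22
f 58 57 36
f 29 59 56
f 59 28 52
f 56 52 20
f 59 52 56
f 28 54 53
f 54 25 41
f 53 41 24
f 54 41 53
f 25 40 45
f 40 19 42
f 45 42 26
f 40 42 45
f 21 47 33
f 47 27 48
f 33 48 22
f 47 48 33
f 21 33 31
f 33 22 32
f 31 32 20
f 33 32 31
f 21 31 38
f 31 20 37
f 38 37 24
f 31 37 38
f 21 38 43
f 38 24 44
f 43 44 26
f 38 44 43
f 21 43 47
f 43 26 50
f 47 50 27
f 43 50 47
f 22 48 36
f 48 27 49
f 36 49 23
f 48 49 36
f 20 32 56
f 32 22 57
f 56 57 29
f 32 57 56
f 24 37 53
f 37 20 52
f 53 52 28
f 37 52 53
f 26 44 45
f 44 24 41
f 45 41 25
f 44 41 45
f 27 50 46
f 50 26 42
f 46 42 19
f 50 42 46



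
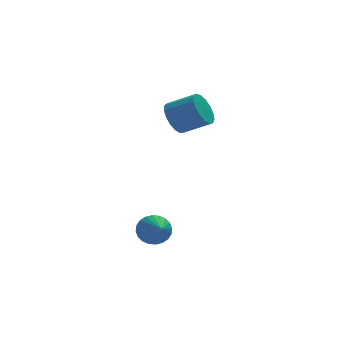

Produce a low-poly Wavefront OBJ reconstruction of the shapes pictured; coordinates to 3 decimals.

v 0.099 2.757 3.194
v 0.687 3.307 2.673
v 1.91 2.674 3.385
v 1.321 2.123 3.906
v 0.601 3.561 3.046
v 1.824 2.928 3.758
v 0.4 3.63 3.453
v 1.623 2.997 4.165
v 0.13 3.5 3.801
v 1.353 2.866 4.513
v -0.147 3.199 4.01
v 1.075 2.565 4.722
v -0.369 2.796 4.032
v 0.854 2.163 4.744
v -0.483 2.385 3.862
v 0.74 1.752 4.574
v -0.463 2.059 3.539
v 0.759 1.426 4.251
v -0.315 1.892 3.137
v 0.907 1.259 3.849
v -0.073 1.924 2.748
v 1.15 1.291 3.46
v 0.209 2.146 2.461
v 1.432 1.513 3.173
v 0.466 2.508 2.343
v 1.689 1.875 3.054
v 0.639 2.927 2.419
v 1.861 2.294 3.131
v -1.799 -1.409 -2.046
v -1.209 -1.622 -2.589
v -1.721 -2.651 -1.474
v -1.031 -1.5 -2.348
v -0.97 -1.364 -2.06
v -1.035 -1.235 -1.771
v -1.217 -1.132 -1.523
v -1.487 -1.071 -1.355
v -1.804 -1.062 -1.292
v -2.121 -1.106 -1.343
v -2.389 -1.195 -1.502
v -2.566 -1.317 -1.744
v -2.627 -1.454 -2.031
v -2.562 -1.583 -2.321
v -2.381 -1.685 -2.569
v -2.111 -1.746 -2.737
v -1.793 -1.755 -2.8
v -1.476 -1.712 -2.748
f 2 1 5
f 2 5 3
f 3 5 6
f 3 6 4
f 5 1 7
f 5 7 6
f 6 7 8
f 6 8 4
f 7 1 9
f 7 9 8
f 8 9 10
f 8 10 4
f 9 1 11
f 9 11 10
f 10 11 12
f 10 12 4
f 11 1 13
f 11 13 12
f 12 13 14
f 12 14 4
f 13 1 15
f 13 15 14
f 14 15 16
f 14 16 4
f 15 1 17
f 15 17 16
f 16 17 18
f 16 18 4
f 17 1 19
f 17 19 18
f 18 19 20
f 18 20 4
f 19 1 21
f 19 21 20
f 20 21 22
f 20 22 4
f 21 1 23
f 21 23 22
f 22 23 24
f 22 24 4
f 23 1 25
f 23 25 24
f 24 25 26
f 24 26 4
f 25 1 27
f 25 27 26
f 26 27 28
f 26 28 4
f 27 1 2
f 27 2 28
f 28 2 3
f 28 3 4
f 30 29 32
f 30 32 31
f 32 29 33
f 32 33 31
f 33 29 34
f 33 34 31
f 34 29 35
f 34 35 31
f 35 29 36
f 35 36 31
f 36 29 37
f 36 37 31
f 37 29 38
f 37 38 31
f 38 29 39
f 38 39 31
f 39 29 40
f 39 40 31
f 40 29 41
f 40 41 31
f 41 29 42
f 41 42 31
f 42 29 43
f 42 43 31
f 43 29 44
f 43 44 31
f 44 29 45
f 44 45 31
f 45 29 46
f 45 46 31
f 46 29 30
f 46 30 31



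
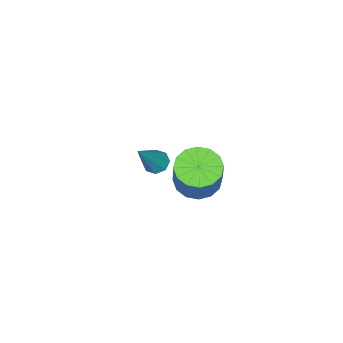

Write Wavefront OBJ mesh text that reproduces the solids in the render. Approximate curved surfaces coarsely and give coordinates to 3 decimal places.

v -2.57 -3.322 -3.86
v -2.153 -3.445 -4.163
v -1.35 -3.138 -2.26
v -2.226 -3.046 -4.154
v -2.5 -2.808 -3.972
v -2.815 -2.872 -3.724
v -2.987 -3.199 -3.556
v -2.914 -3.598 -3.566
v -2.64 -3.835 -3.748
v -2.325 -3.772 -3.995
v -0.113 0.623 -0.698
v 0.418 1.11 -1.109
v 1.025 1.644 0.306
v 0.493 1.157 0.718
v 0.068 1.352 -1.051
v 0.675 1.886 0.365
v -0.331 1.399 -0.897
v 0.276 1.933 0.518
v -0.671 1.237 -0.69
v -0.064 1.772 0.725
v -0.862 0.912 -0.486
v -0.255 1.446 0.93
v -0.852 0.508 -0.338
v -0.246 1.043 1.078
v -0.645 0.136 -0.286
v -0.038 0.67 1.129
v -0.295 -0.106 -0.345
v 0.312 0.428 1.071
v 0.104 -0.153 -0.498
v 0.711 0.381 0.917
v 0.444 0.008 -0.705
v 1.051 0.543 0.71
v 0.635 0.334 -0.91
v 1.242 0.868 0.506
v 0.626 0.737 -1.058
v 1.232 1.272 0.358
f 2 1 4
f 2 4 3
f 4 1 5
f 4 5 3
f 5 1 6
f 5 6 3
f 6 1 7
f 6 7 3
f 7 1 8
f 7 8 3
f 8 1 9
f 8 9 3
f 9 1 10
f 9 10 3
f 10 1 2
f 10 2 3
f 12 11 15
f 12 15 13
f 13 15 16
f 13 16 14
f 15 11 17
f 15 17 16
f 16 17 18
f 16 18 14
f 17 11 19
f 17 19 18
f 18 19 20
f 18 20 14
f 19 11 21
f 19 21 20
f 20 21 22
f 20 22 14
f 21 11 23
f 21 23 22
f 22 23 24
f 22 24 14
f 23 11 25
f 23 25 24
f 24 25 26
f 24 26 14
f 25 11 27
f 25 27 26
f 26 27 28
f 26 28 14
f 27 11 29
f 27 29 28
f 28 29 30
f 28 30 14
f 29 11 31
f 29 31 30
f 30 31 32
f 30 32 14
f 31 11 33
f 31 33 32
f 32 33 34
f 32 34 14
f 33 11 35
f 33 35 34
f 34 35 36
f 34 36 14
f 35 11 12
f 35 12 36
f 36 12 13
f 36 13 14



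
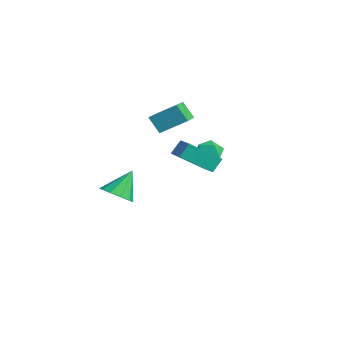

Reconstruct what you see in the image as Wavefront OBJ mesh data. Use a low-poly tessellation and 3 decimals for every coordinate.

v -5.022 2.794 1.474
v -4.222 4.168 2.439
v -4.324 3.123 0.428
v -3.524 4.497 1.393
v -3.476 1.463 2.087
v -2.676 2.837 3.052
v -2.778 1.792 1.041
v -1.978 3.166 2.006
v 2.138 -0.286 1.911
v 2.051 0.36 2.708
v 2.852 1.344 0.668
v 2.765 1.99 1.466
v 3.615 -0.61 2.334
v 3.528 0.036 3.132
v 4.329 1.02 1.092
v 4.242 1.666 1.889
v 0.286 4.188 0.488
v 0.877 3.563 0.119
v -0.837 3.177 0.401
v -0.246 2.552 0.032
v -0.157 2.808 0.927
v 0.537 3.434 0.982
v -0.497 3.306 -0.462
v 0.197 3.932 -0.407
v 0.393 3.018 -0.467
v 0.603 2.711 0.391
v -0.563 4.029 0.129
v -0.353 3.722 0.987
v -3.43 -0.699 -3.647
v -2.385 -0.394 -3.697
v -3.71 0.519 -2.073
v -2.743 0.025 -4.085
v -3.363 0.167 -4.305
v -4.009 -0.022 -4.274
v -4.434 -0.469 -4.004
v -4.475 -1.004 -3.597
v -4.117 -1.423 -3.209
v -3.497 -1.565 -2.988
v -2.851 -1.377 -3.019
v -2.426 -0.929 -3.29
f 2 4 1
f 5 2 1
f 1 4 3
f 3 5 1
f 2 8 4
f 6 2 5
f 6 8 2
f 4 8 3
f 7 5 3
f 3 8 7
f 7 6 5
f 8 6 7
f 10 12 9
f 13 10 9
f 9 12 11
f 11 13 9
f 10 16 12
f 14 10 13
f 14 16 10
f 12 16 11
f 15 13 11
f 11 16 15
f 15 14 13
f 16 14 15
f 17 28 22
f 17 22 18
f 17 18 24
f 17 24 27
f 17 27 28
f 18 22 26
f 22 28 21
f 28 27 19
f 27 24 23
f 24 18 25
f 20 26 21
f 20 21 19
f 20 19 23
f 20 23 25
f 20 25 26
f 21 26 22
f 19 21 28
f 23 19 27
f 25 23 24
f 26 25 18
f 30 29 32
f 30 32 31
f 32 29 33
f 32 33 31
f 33 29 34
f 33 34 31
f 34 29 35
f 34 35 31
f 35 29 36
f 35 36 31
f 36 29 37
f 36 37 31
f 37 29 38
f 37 38 31
f 38 29 39
f 38 39 31
f 39 29 40
f 39 40 31
f 40 29 30
f 40 30 31



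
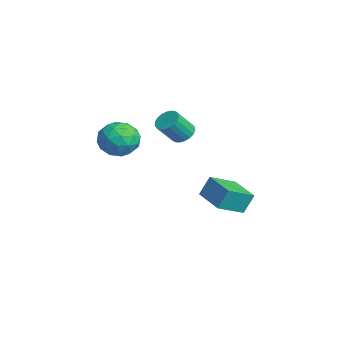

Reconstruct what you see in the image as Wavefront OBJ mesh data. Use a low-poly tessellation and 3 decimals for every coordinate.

v -1.784 -1.546 1.548
v -1.034 -0.963 2.045
v -0.606 -2.777 1.215
v 0.144 -2.194 1.712
v -0.651 -2.639 2.278
v -1.379 -1.879 2.483
v -0.261 -1.861 0.777
v -0.989 -1.101 0.982
v -0.093 -1.157 1.568
v -0.333 -1.639 2.496
v -1.307 -2.101 0.764
v -1.547 -2.583 1.692
v -1.512 -1.147 1.825
v -0.128 -2.593 1.435
v -0.595 -2.855 1.767
v -0.154 -2.513 2.059
v -1.715 -1.685 2.083
v -1.274 -1.342 2.375
v -1.049 -2.328 2.512
v -0.366 -2.398 0.885
v 0.075 -2.055 1.177
v -1.486 -1.227 1.201
v -1.045 -0.885 1.493
v -0.591 -1.412 0.748
v -0.518 -0.918 1.838
v 0.174 -1.641 1.642
v -0.064 -1.446 1.092
v -0.492 -0.999 1.213
v -0.66 -1.201 2.383
v 0.032 -1.924 2.187
v -0.435 -2.186 2.52
v -0.862 -1.739 2.641
v -0.107 -1.315 2.103
v -1.672 -1.816 1.073
v -0.98 -2.539 0.877
v -0.778 -2.001 0.619
v -1.205 -1.554 0.74
v -1.814 -2.099 1.618
v -1.122 -2.822 1.422
v -1.148 -2.741 2.047
v -1.576 -2.294 2.168
v -1.533 -2.425 1.157
v -3.084 1.735 0.618
v -2.775 1.305 0.191
v -2.487 0.435 1.275
v -2.796 0.865 1.702
v -2.562 1.474 0.269
v -2.274 0.603 1.354
v -2.439 1.687 0.408
v -2.151 0.817 1.492
v -2.428 1.909 0.583
v -2.139 1.039 1.667
v -2.53 2.101 0.764
v -2.241 1.23 1.848
v -2.727 2.229 0.92
v -2.439 1.359 2.004
v -2.987 2.272 1.023
v -2.699 1.402 2.108
v -3.263 2.223 1.057
v -2.975 1.352 2.141
v -3.509 2.089 1.014
v -3.221 1.218 2.099
v -3.681 1.893 0.903
v -3.392 1.023 1.988
v -3.749 1.671 0.743
v -3.461 0.801 1.827
v -3.703 1.46 0.561
v -3.415 0.589 1.645
v -3.55 1.296 0.389
v -3.262 0.425 1.473
v -3.316 1.208 0.256
v -3.028 0.338 1.341
v -3.042 1.211 0.186
v -2.754 0.341 1.271
v -3.341 2.599 -3.735
v -3.383 3.135 -2.651
v -3.78 4.008 -4.45
v -3.822 4.545 -3.366
v -1.618 3.055 -3.894
v -1.66 3.592 -2.81
v -2.057 4.465 -4.609
v -2.099 5.001 -3.525
f 1 38 17
f 38 12 41
f 17 41 6
f 38 41 17
f 1 17 13
f 17 6 18
f 13 18 2
f 17 18 13
f 1 13 22
f 13 2 23
f 22 23 8
f 13 23 22
f 1 22 34
f 22 8 37
f 34 37 11
f 22 37 34
f 1 34 38
f 34 11 42
f 38 42 12
f 34 42 38
f 2 18 29
f 18 6 32
f 29 32 10
f 18 32 29
f 6 41 19
f 41 12 40
f 19 40 5
f 41 40 19
f 12 42 39
f 42 11 35
f 39 35 3
f 42 35 39
f 11 37 36
f 37 8 24
f 36 24 7
f 37 24 36
f 8 23 28
f 23 2 25
f 28 25 9
f 23 25 28
f 4 30 16
f 30 10 31
f 16 31 5
f 30 31 16
f 4 16 14
f 16 5 15
f 14 15 3
f 16 15 14
f 4 14 21
f 14 3 20
f 21 20 7
f 14 20 21
f 4 21 26
f 21 7 27
f 26 27 9
f 21 27 26
f 4 26 30
f 26 9 33
f 30 33 10
f 26 33 30
f 5 31 19
f 31 10 32
f 19 32 6
f 31 32 19
f 3 15 39
f 15 5 40
f 39 40 12
f 15 40 39
f 7 20 36
f 20 3 35
f 36 35 11
f 20 35 36
f 9 27 28
f 27 7 24
f 28 24 8
f 27 24 28
f 10 33 29
f 33 9 25
f 29 25 2
f 33 25 29
f 44 43 47
f 44 47 45
f 45 47 48
f 45 48 46
f 47 43 49
f 47 49 48
f 48 49 50
f 48 50 46
f 49 43 51
f 49 51 50
f 50 51 52
f 50 52 46
f 51 43 53
f 51 53 52
f 52 53 54
f 52 54 46
f 53 43 55
f 53 55 54
f 54 55 56
f 54 56 46
f 55 43 57
f 55 57 56
f 56 57 58
f 56 58 46
f 57 43 59
f 57 59 58
f 58 59 60
f 58 60 46
f 59 43 61
f 59 61 60
f 60 61 62
f 60 62 46
f 61 43 63
f 61 63 62
f 62 63 64
f 62 64 46
f 63 43 65
f 63 65 64
f 64 65 66
f 64 66 46
f 65 43 67
f 65 67 66
f 66 67 68
f 66 68 46
f 67 43 69
f 67 69 68
f 68 69 70
f 68 70 46
f 69 43 71
f 69 71 70
f 70 71 72
f 70 72 46
f 71 43 73
f 71 73 72
f 72 73 74
f 72 74 46
f 73 43 44
f 73 44 74
f 74 44 45
f 74 45 46
f 76 78 75
f 79 76 75
f 75 78 77
f 77 79 75
f 76 82 78
f 80 76 79
f 80 82 76
f 78 82 77
f 81 79 77
f 77 82 81
f 81 80 79
f 82 80 81



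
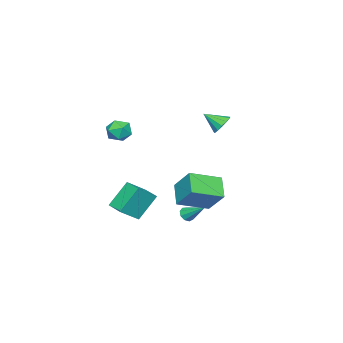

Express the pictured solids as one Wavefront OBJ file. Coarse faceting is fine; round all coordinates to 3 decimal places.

v 0.257 -3.47 1.931
v 1.199 -3.33 1.837
v 0.301 -4.53 0.803
v 1.243 -4.39 0.709
v 0.898 -4.81 1.497
v 0.87 -4.155 2.193
v 0.63 -3.705 0.447
v 0.602 -3.05 1.143
v 1.429 -3.475 0.92
v 1.595 -4.159 1.569
v -0.095 -3.701 1.071
v 0.071 -4.385 1.72
v 2.667 2.384 -3.717
v 3.031 2.102 -3.38
v 2.813 3.756 -2.723
v 3.227 2.286 -3.663
v 3.16 2.516 -3.971
v 2.863 2.684 -4.16
v 2.475 2.712 -4.141
v 2.176 2.586 -3.924
v 2.108 2.366 -3.609
v 2.301 2.154 -3.345
v 2.666 2.05 -3.255
v -2.923 1.424 1.743
v -2.128 1.601 1.584
v -2.497 0.296 2.617
v -2.245 1.85 1.962
v -2.578 1.964 2.271
v -3.02 1.906 2.412
v -3.431 1.695 2.341
v -3.681 1.399 2.08
v -3.691 1.11 1.712
v -3.457 0.921 1.354
v -3.053 0.892 1.119
v -2.608 1.032 1.083
v -2.263 1.296 1.256
v 3.177 4.263 -2.557
v 2.122 3.433 -1.563
v 3.534 5.555 -1.099
v 2.479 4.724 -0.105
v 4.821 3.016 -1.855
v 3.766 2.185 -0.861
v 5.178 4.307 -0.397
v 4.123 3.477 0.597
v 3.464 -1.446 -4.242
v 2.34 -0.861 -2.555
v 3.984 -0.257 -4.308
v 2.861 0.328 -2.62
v 4.739 -1.948 -3.22
v 3.616 -1.363 -1.532
v 5.26 -0.759 -3.285
v 4.136 -0.174 -1.598
f 1 12 6
f 1 6 2
f 1 2 8
f 1 8 11
f 1 11 12
f 2 6 10
f 6 12 5
f 12 11 3
f 11 8 7
f 8 2 9
f 4 10 5
f 4 5 3
f 4 3 7
f 4 7 9
f 4 9 10
f 5 10 6
f 3 5 12
f 7 3 11
f 9 7 8
f 10 9 2
f 14 13 16
f 14 16 15
f 16 13 17
f 16 17 15
f 17 13 18
f 17 18 15
f 18 13 19
f 18 19 15
f 19 13 20
f 19 20 15
f 20 13 21
f 20 21 15
f 21 13 22
f 21 22 15
f 22 13 23
f 22 23 15
f 23 13 14
f 23 14 15
f 25 24 27
f 25 27 26
f 27 24 28
f 27 28 26
f 28 24 29
f 28 29 26
f 29 24 30
f 29 30 26
f 30 24 31
f 30 31 26
f 31 24 32
f 31 32 26
f 32 24 33
f 32 33 26
f 33 24 34
f 33 34 26
f 34 24 35
f 34 35 26
f 35 24 36
f 35 36 26
f 36 24 25
f 36 25 26
f 38 40 37
f 41 38 37
f 37 40 39
f 39 41 37
f 38 44 40
f 42 38 41
f 42 44 38
f 40 44 39
f 43 41 39
f 39 44 43
f 43 42 41
f 44 42 43
f 46 48 45
f 49 46 45
f 45 48 47
f 47 49 45
f 46 52 48
f 50 46 49
f 50 52 46
f 48 52 47
f 51 49 47
f 47 52 51
f 51 50 49
f 52 50 51



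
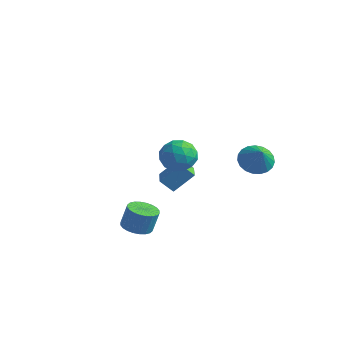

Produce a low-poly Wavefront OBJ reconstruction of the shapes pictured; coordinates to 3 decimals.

v -2.341 1.91 -3.965
v -1.557 2.886 -2.756
v -3.328 3.079 -4.268
v -2.545 4.055 -3.06
v -1.635 2.305 -4.74
v -0.852 3.281 -3.532
v -2.623 3.474 -5.044
v -1.839 4.45 -3.835
v 3.206 3.7 -0.904
v 4.073 3.627 -1.544
v 4.034 3.12 0.284
v 4.117 4.04 -1.373
v 4.004 4.394 -1.121
v 3.753 4.628 -0.832
v 3.407 4.702 -0.555
v 3.027 4.602 -0.339
v 2.677 4.347 -0.22
v 2.419 3.979 -0.219
v 2.297 3.563 -0.337
v 2.332 3.171 -0.553
v 2.518 2.871 -0.83
v 2.824 2.713 -1.119
v 3.195 2.726 -1.372
v 3.568 2.908 -1.543
v 3.879 3.227 -1.604
v 2.72 -2.249 3.131
v 3.721 -2.29 2.643
v 2.099 -3.47 1.957
v 3.1 -3.511 1.469
v 2.963 -3.92 2.497
v 3.348 -3.166 3.222
v 2.472 -2.594 1.378
v 2.857 -1.84 2.103
v 3.568 -2.503 1.56
v 3.872 -3.323 2.251
v 1.948 -2.437 2.349
v 2.252 -3.257 3.04
v 3.275 -2.163 2.99
v 2.545 -3.597 1.61
v 2.464 -3.838 2.214
v 3.053 -3.862 1.928
v 3.056 -2.677 3.33
v 3.644 -2.702 3.043
v 3.199 -3.659 2.958
v 2.176 -3.058 1.557
v 2.764 -3.083 1.27
v 2.767 -1.898 2.672
v 3.356 -1.922 2.386
v 2.621 -2.101 1.642
v 3.774 -2.312 2.066
v 3.409 -3.029 1.377
v 3.04 -2.491 1.323
v 3.266 -2.047 1.749
v 3.952 -2.794 2.473
v 3.587 -3.511 1.783
v 3.507 -3.752 2.387
v 3.732 -3.309 2.813
v 3.862 -2.919 1.836
v 2.233 -2.249 2.817
v 1.868 -2.966 2.127
v 2.088 -2.451 1.787
v 2.313 -2.008 2.213
v 2.411 -2.731 3.223
v 2.046 -3.448 2.534
v 2.554 -3.713 2.851
v 2.78 -3.269 3.277
v 1.958 -2.841 2.764
v 0.67 -3.737 -3.773
v 1.228 -3.05 -4.023
v 1.487 -2.755 -2.638
v 0.93 -3.443 -2.387
v 0.912 -2.88 -4.001
v 1.171 -2.585 -2.615
v 0.56 -2.84 -3.943
v 0.819 -2.545 -2.558
v 0.225 -2.937 -3.86
v 0.484 -2.642 -2.474
v -0.043 -3.156 -3.763
v 0.217 -2.861 -2.378
v -0.202 -3.464 -3.668
v 0.058 -3.169 -2.282
v -0.228 -3.813 -3.589
v 0.031 -3.518 -2.203
v -0.117 -4.151 -3.537
v 0.142 -3.856 -2.152
v 0.113 -4.425 -3.522
v 0.372 -4.13 -2.137
v 0.429 -4.595 -3.545
v 0.688 -4.3 -2.159
v 0.781 -4.635 -3.602
v 1.04 -4.34 -2.217
v 1.116 -4.538 -3.686
v 1.375 -4.243 -2.3
v 1.383 -4.319 -3.782
v 1.643 -4.024 -2.397
v 1.542 -4.011 -3.878
v 1.802 -3.716 -2.492
v 1.569 -3.662 -3.957
v 1.828 -3.367 -2.571
v 1.458 -3.324 -4.008
v 1.717 -3.029 -2.623
f 2 4 1
f 5 2 1
f 1 4 3
f 3 5 1
f 2 8 4
f 6 2 5
f 6 8 2
f 4 8 3
f 7 5 3
f 3 8 7
f 7 6 5
f 8 6 7
f 10 9 12
f 10 12 11
f 12 9 13
f 12 13 11
f 13 9 14
f 13 14 11
f 14 9 15
f 14 15 11
f 15 9 16
f 15 16 11
f 16 9 17
f 16 17 11
f 17 9 18
f 17 18 11
f 18 9 19
f 18 19 11
f 19 9 20
f 19 20 11
f 20 9 21
f 20 21 11
f 21 9 22
f 21 22 11
f 22 9 23
f 22 23 11
f 23 9 24
f 23 24 11
f 24 9 25
f 24 25 11
f 25 9 10
f 25 10 11
f 26 63 42
f 63 37 66
f 42 66 31
f 63 66 42
f 26 42 38
f 42 31 43
f 38 43 27
f 42 43 38
f 26 38 47
f 38 27 48
f 47 48 33
f 38 48 47
f 26 47 59
f 47 33 62
f 59 62 36
f 47 62 59
f 26 59 63
f 59 36 67
f 63 67 37
f 59 67 63
f 27 43 54
f 43 31 57
f 54 57 35
f 43 57 54
f 31 66 44
f 66 37 65
f 44 65 30
f 66 65 44
f 37 67 64
f 67 36 60
f 64 60 28
f 67 60 64
f 36 62 61
f 62 33 49
f 61 49 32
f 62 49 61
f 33 48 53
f 48 27 50
f 53 50 34
f 48 50 53
f 29 55 41
f 55 35 56
f 41 56 30
f 55 56 41
f 29 41 39
f 41 30 40
f 39 40 28
f 41 40 39
f 29 39 46
f 39 28 45
f 46 45 32
f 39 45 46
f 29 46 51
f 46 32 52
f 51 52 34
f 46 52 51
f 29 51 55
f 51 34 58
f 55 58 35
f 51 58 55
f 30 56 44
f 56 35 57
f 44 57 31
f 56 57 44
f 28 40 64
f 40 30 65
f 64 65 37
f 40 65 64
f 32 45 61
f 45 28 60
f 61 60 36
f 45 60 61
f 34 52 53
f 52 32 49
f 53 49 33
f 52 49 53
f 35 58 54
f 58 34 50
f 54 50 27
f 58 50 54
f 69 68 72
f 69 72 70
f 70 72 73
f 70 73 71
f 72 68 74
f 72 74 73
f 73 74 75
f 73 75 71
f 74 68 76
f 74 76 75
f 75 76 77
f 75 77 71
f 76 68 78
f 76 78 77
f 77 78 79
f 77 79 71
f 78 68 80
f 78 80 79
f 79 80 81
f 79 81 71
f 80 68 82
f 80 82 81
f 81 82 83
f 81 83 71
f 82 68 84
f 82 84 83
f 83 84 85
f 83 85 71
f 84 68 86
f 84 86 85
f 85 86 87
f 85 87 71
f 86 68 88
f 86 88 87
f 87 88 89
f 87 89 71
f 88 68 90
f 88 90 89
f 89 90 91
f 89 91 71
f 90 68 92
f 90 92 91
f 91 92 93
f 91 93 71
f 92 68 94
f 92 94 93
f 93 94 95
f 93 95 71
f 94 68 96
f 94 96 95
f 95 96 97
f 95 97 71
f 96 68 98
f 96 98 97
f 97 98 99
f 97 99 71
f 98 68 100
f 98 100 99
f 99 100 101
f 99 101 71
f 100 68 69
f 100 69 101
f 101 69 70
f 101 70 71



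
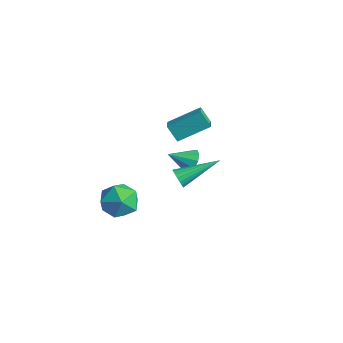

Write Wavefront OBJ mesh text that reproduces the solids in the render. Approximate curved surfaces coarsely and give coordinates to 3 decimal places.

v 3.457 -2.141 1.885
v 3.812 -2.105 1.48
v 4.123 -0.239 2.635
v 3.616 -2.001 1.388
v 3.389 -1.924 1.395
v 3.175 -1.89 1.499
v 3.017 -1.905 1.679
v 2.946 -1.968 1.9
v 2.976 -2.064 2.118
v 3.102 -2.176 2.29
v 3.297 -2.281 2.381
v 3.525 -2.358 2.375
v 3.739 -2.392 2.271
v 3.897 -2.376 2.091
v 3.968 -2.314 1.87
v 3.938 -2.217 1.652
v 0.135 -1.971 -2.178
v 0.971 -2.661 -2.032
v -0.991 -3.219 -1.628
v -0.155 -3.909 -1.482
v -0.268 -3.04 -0.828
v 0.428 -2.269 -1.167
v -0.448 -3.611 -2.493
v 0.248 -2.84 -2.832
v 0.611 -3.674 -2.226
v 0.722 -3.322 -1.197
v -0.742 -2.558 -2.463
v -0.631 -2.206 -1.434
v -1.704 2.765 -3.199
v -1.23 2.275 -3.486
v -2.336 1.755 -2.521
v -1.054 2.429 -3.093
v -1.126 2.711 -2.741
v -1.419 3.013 -2.563
v -1.822 3.221 -2.628
v -2.179 3.254 -2.911
v -2.355 3.101 -3.304
v -2.283 2.819 -3.657
v -1.99 2.516 -3.835
v -1.587 2.309 -3.77
v -3.156 2.378 -0.881
v -2.493 1.839 -0.513
v -2.41 3.885 -0.018
v -1.747 3.346 0.35
v -2.553 2.554 -1.71
v -1.89 2.015 -1.342
v -1.807 4.061 -0.847
v -1.144 3.522 -0.479
f 2 1 4
f 2 4 3
f 4 1 5
f 4 5 3
f 5 1 6
f 5 6 3
f 6 1 7
f 6 7 3
f 7 1 8
f 7 8 3
f 8 1 9
f 8 9 3
f 9 1 10
f 9 10 3
f 10 1 11
f 10 11 3
f 11 1 12
f 11 12 3
f 12 1 13
f 12 13 3
f 13 1 14
f 13 14 3
f 14 1 15
f 14 15 3
f 15 1 16
f 15 16 3
f 16 1 2
f 16 2 3
f 17 28 22
f 17 22 18
f 17 18 24
f 17 24 27
f 17 27 28
f 18 22 26
f 22 28 21
f 28 27 19
f 27 24 23
f 24 18 25
f 20 26 21
f 20 21 19
f 20 19 23
f 20 23 25
f 20 25 26
f 21 26 22
f 19 21 28
f 23 19 27
f 25 23 24
f 26 25 18
f 30 29 32
f 30 32 31
f 32 29 33
f 32 33 31
f 33 29 34
f 33 34 31
f 34 29 35
f 34 35 31
f 35 29 36
f 35 36 31
f 36 29 37
f 36 37 31
f 37 29 38
f 37 38 31
f 38 29 39
f 38 39 31
f 39 29 40
f 39 40 31
f 40 29 30
f 40 30 31
f 42 44 41
f 45 42 41
f 41 44 43
f 43 45 41
f 42 48 44
f 46 42 45
f 46 48 42
f 44 48 43
f 47 45 43
f 43 48 47
f 47 46 45
f 48 46 47



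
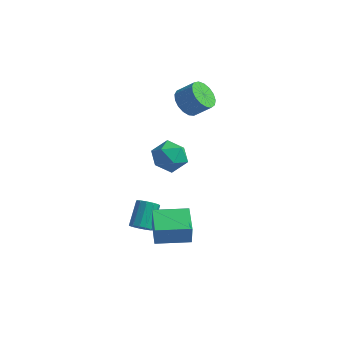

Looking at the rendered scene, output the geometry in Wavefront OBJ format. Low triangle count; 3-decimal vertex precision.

v 0.318 3.571 2.98
v 0.822 4.108 2.275
v 1.827 4.347 3.176
v 1.322 3.809 3.88
v 0.543 4.441 2.498
v 1.547 4.68 3.398
v 0.213 4.574 2.831
v 1.217 4.813 3.732
v -0.094 4.478 3.198
v 0.91 4.716 4.099
v -0.306 4.173 3.516
v 0.698 4.412 4.417
v -0.376 3.731 3.71
v 0.629 3.97 4.611
v -0.286 3.252 3.737
v 0.718 3.491 4.638
v -0.058 2.846 3.591
v 0.946 3.085 4.492
v 0.256 2.606 3.304
v 1.26 2.844 4.205
v 0.584 2.587 2.943
v 1.589 2.826 3.844
v 0.852 2.793 2.591
v 1.856 3.032 3.492
v 0.997 3.178 2.327
v 2.001 3.417 3.228
v 0.986 3.652 2.213
v 1.99 3.891 3.114
v 1.374 -3.054 -2.48
v 1.459 -3.156 -1.197
v 3.143 -1.981 -2.513
v 3.229 -2.082 -1.23
v 2.331 -4.638 -2.67
v 2.417 -4.739 -1.387
v 4.101 -3.564 -2.703
v 4.186 -3.666 -1.42
v -1.43 2.461 -1.194
v -0.746 3.226 -0.534
v 0.146 1.994 -2.286
v 0.83 2.759 -1.626
v 0.403 1.733 -1.122
v -0.571 2.022 -0.448
v -0.029 3.198 -2.372
v -1.003 3.487 -1.698
v 0.12 3.681 -1.262
v 0.386 2.776 -0.49
v -0.986 2.444 -2.33
v -0.72 1.539 -1.558
v 0.354 -2.459 -3.796
v 1.047 -2.492 -3.645
v 0.859 -1.175 -2.493
v 0.166 -1.141 -2.644
v 1.009 -2.233 -3.948
v 0.822 -0.915 -2.796
v 0.764 -2.045 -4.202
v 0.577 -0.728 -3.05
v 0.388 -1.989 -4.327
v 0.201 -0.672 -3.176
v 0.002 -2.082 -4.284
v -0.186 -0.765 -3.132
v -0.273 -2.295 -4.086
v -0.461 -0.977 -2.934
v -0.349 -2.559 -3.795
v -0.537 -1.242 -2.644
v -0.202 -2.792 -3.505
v -0.389 -1.474 -2.353
v 0.122 -2.919 -3.307
v -0.066 -1.601 -2.156
v 0.519 -2.9 -3.265
v 0.332 -1.582 -2.113
v 0.864 -2.741 -3.39
v 0.677 -1.423 -2.239
f 2 1 5
f 2 5 3
f 3 5 6
f 3 6 4
f 5 1 7
f 5 7 6
f 6 7 8
f 6 8 4
f 7 1 9
f 7 9 8
f 8 9 10
f 8 10 4
f 9 1 11
f 9 11 10
f 10 11 12
f 10 12 4
f 11 1 13
f 11 13 12
f 12 13 14
f 12 14 4
f 13 1 15
f 13 15 14
f 14 15 16
f 14 16 4
f 15 1 17
f 15 17 16
f 16 17 18
f 16 18 4
f 17 1 19
f 17 19 18
f 18 19 20
f 18 20 4
f 19 1 21
f 19 21 20
f 20 21 22
f 20 22 4
f 21 1 23
f 21 23 22
f 22 23 24
f 22 24 4
f 23 1 25
f 23 25 24
f 24 25 26
f 24 26 4
f 25 1 27
f 25 27 26
f 26 27 28
f 26 28 4
f 27 1 2
f 27 2 28
f 28 2 3
f 28 3 4
f 30 32 29
f 33 30 29
f 29 32 31
f 31 33 29
f 30 36 32
f 34 30 33
f 34 36 30
f 32 36 31
f 35 33 31
f 31 36 35
f 35 34 33
f 36 34 35
f 37 48 42
f 37 42 38
f 37 38 44
f 37 44 47
f 37 47 48
f 38 42 46
f 42 48 41
f 48 47 39
f 47 44 43
f 44 38 45
f 40 46 41
f 40 41 39
f 40 39 43
f 40 43 45
f 40 45 46
f 41 46 42
f 39 41 48
f 43 39 47
f 45 43 44
f 46 45 38
f 50 49 53
f 50 53 51
f 51 53 54
f 51 54 52
f 53 49 55
f 53 55 54
f 54 55 56
f 54 56 52
f 55 49 57
f 55 57 56
f 56 57 58
f 56 58 52
f 57 49 59
f 57 59 58
f 58 59 60
f 58 60 52
f 59 49 61
f 59 61 60
f 60 61 62
f 60 62 52
f 61 49 63
f 61 63 62
f 62 63 64
f 62 64 52
f 63 49 65
f 63 65 64
f 64 65 66
f 64 66 52
f 65 49 67
f 65 67 66
f 66 67 68
f 66 68 52
f 67 49 69
f 67 69 68
f 68 69 70
f 68 70 52
f 69 49 71
f 69 71 70
f 70 71 72
f 70 72 52
f 71 49 50
f 71 50 72
f 72 50 51
f 72 51 52



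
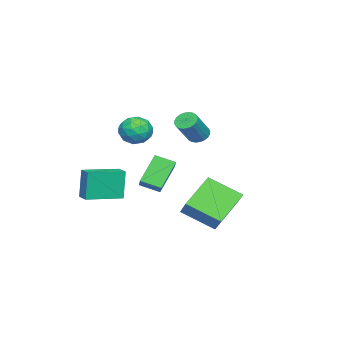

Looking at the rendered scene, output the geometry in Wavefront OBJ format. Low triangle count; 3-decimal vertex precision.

v 2.119 0.462 -1.915
v 0.549 0.995 -0.674
v 1.939 2.182 -2.88
v 0.37 2.714 -1.64
v 3.19 1.166 -0.86
v 1.621 1.698 0.38
v 3.011 2.885 -1.826
v 1.441 3.418 -0.585
v -0.154 -0.746 0.104
v 0.049 -1.771 0.506
v 0.871 -0.257 0.835
v 1.074 -1.282 1.237
v 0.966 -1.058 -1.257
v 1.169 -2.083 -0.855
v 1.991 -0.569 -0.526
v 2.194 -1.594 -0.124
v 0.77 -3.443 -1.911
v 0.482 -3.444 -0.205
v 1.319 -2.855 -1.818
v 1.031 -2.855 -0.112
v 2.209 -4.825 -1.668
v 1.921 -4.825 0.038
v 2.758 -4.236 -1.575
v 2.47 -4.237 0.131
v -3.177 -0.664 1.317
v -2.823 -0.188 1.104
v -1.709 -0.44 2.39
v -2.063 -0.916 2.603
v -2.974 -0.07 1.258
v -1.861 -0.323 2.544
v -3.156 -0.043 1.42
v -2.043 -0.295 2.707
v -3.341 -0.11 1.568
v -2.228 -0.362 2.854
v -3.501 -0.261 1.676
v -2.388 -0.513 2.963
v -3.612 -0.474 1.731
v -2.499 -0.726 3.017
v -3.656 -0.715 1.722
v -2.543 -0.968 3.008
v -3.628 -0.949 1.651
v -2.515 -1.201 2.938
v -3.531 -1.14 1.53
v -2.417 -1.392 2.816
v -3.379 -1.257 1.376
v -2.266 -1.51 2.662
v -3.197 -1.285 1.213
v -2.084 -1.537 2.5
v -3.012 -1.218 1.066
v -1.899 -1.47 2.352
v -2.852 -1.067 0.957
v -1.739 -1.319 2.244
v -2.741 -0.854 0.903
v -1.628 -1.106 2.189
v -2.697 -0.612 0.912
v -1.584 -0.865 2.198
v -2.725 -0.379 0.982
v -1.612 -0.631 2.269
v -1.791 -2.581 1.635
v -0.85 -2.614 1.54
v -1.79 -4.026 2.14
v -0.849 -4.059 2.045
v -1.239 -3.515 2.715
v -1.239 -2.622 2.403
v -1.401 -4.018 1.277
v -1.401 -3.125 0.965
v -0.609 -3.502 1.319
v -0.509 -3.191 2.208
v -2.131 -3.449 1.472
v -2.031 -3.138 2.361
v -1.32 -2.47 1.543
v -1.32 -4.17 2.137
v -1.549 -3.85 2.53
v -0.996 -3.869 2.475
v -1.549 -2.475 2.05
v -0.996 -2.495 1.994
v -1.225 -3.025 2.685
v -1.644 -4.145 1.686
v -1.091 -4.165 1.63
v -1.644 -2.771 1.205
v -1.091 -2.79 1.15
v -1.415 -3.615 0.995
v -0.625 -3.012 1.358
v -0.625 -3.861 1.655
v -0.949 -3.837 1.203
v -0.95 -3.312 1.02
v -0.567 -2.829 1.88
v -0.567 -3.679 2.177
v -0.796 -3.359 2.57
v -0.796 -2.834 2.387
v -0.425 -3.351 1.75
v -2.073 -2.961 1.503
v -2.073 -3.811 1.8
v -1.844 -3.806 1.293
v -1.844 -3.281 1.11
v -2.015 -2.779 2.025
v -2.015 -3.628 2.322
v -1.69 -3.328 2.66
v -1.691 -2.803 2.477
v -2.215 -3.289 1.93
f 2 4 1
f 5 2 1
f 1 4 3
f 3 5 1
f 2 8 4
f 6 2 5
f 6 8 2
f 4 8 3
f 7 5 3
f 3 8 7
f 7 6 5
f 8 6 7
f 10 12 9
f 13 10 9
f 9 12 11
f 11 13 9
f 10 16 12
f 14 10 13
f 14 16 10
f 12 16 11
f 15 13 11
f 11 16 15
f 15 14 13
f 16 14 15
f 18 20 17
f 21 18 17
f 17 20 19
f 19 21 17
f 18 24 20
f 22 18 21
f 22 24 18
f 20 24 19
f 23 21 19
f 19 24 23
f 23 22 21
f 24 22 23
f 26 25 29
f 26 29 27
f 27 29 30
f 27 30 28
f 29 25 31
f 29 31 30
f 30 31 32
f 30 32 28
f 31 25 33
f 31 33 32
f 32 33 34
f 32 34 28
f 33 25 35
f 33 35 34
f 34 35 36
f 34 36 28
f 35 25 37
f 35 37 36
f 36 37 38
f 36 38 28
f 37 25 39
f 37 39 38
f 38 39 40
f 38 40 28
f 39 25 41
f 39 41 40
f 40 41 42
f 40 42 28
f 41 25 43
f 41 43 42
f 42 43 44
f 42 44 28
f 43 25 45
f 43 45 44
f 44 45 46
f 44 46 28
f 45 25 47
f 45 47 46
f 46 47 48
f 46 48 28
f 47 25 49
f 47 49 48
f 48 49 50
f 48 50 28
f 49 25 51
f 49 51 50
f 50 51 52
f 50 52 28
f 51 25 53
f 51 53 52
f 52 53 54
f 52 54 28
f 53 25 55
f 53 55 54
f 54 55 56
f 54 56 28
f 55 25 57
f 55 57 56
f 56 57 58
f 56 58 28
f 57 25 26
f 57 26 58
f 58 26 27
f 58 27 28
f 59 96 75
f 96 70 99
f 75 99 64
f 96 99 75
f 59 75 71
f 75 64 76
f 71 76 60
f 75 76 71
f 59 71 80
f 71 60 81
f 80 81 66
f 71 81 80
f 59 80 92
f 80 66 95
f 92 95 69
f 80 95 92
f 59 92 96
f 92 69 100
f 96 100 70
f 92 100 96
f 60 76 87
f 76 64 90
f 87 90 68
f 76 90 87
f 64 99 77
f 99 70 98
f 77 98 63
f 99 98 77
f 70 100 97
f 100 69 93
f 97 93 61
f 100 93 97
f 69 95 94
f 95 66 82
f 94 82 65
f 95 82 94
f 66 81 86
f 81 60 83
f 86 83 67
f 81 83 86
f 62 88 74
f 88 68 89
f 74 89 63
f 88 89 74
f 62 74 72
f 74 63 73
f 72 73 61
f 74 73 72
f 62 72 79
f 72 61 78
f 79 78 65
f 72 78 79
f 62 79 84
f 79 65 85
f 84 85 67
f 79 85 84
f 62 84 88
f 84 67 91
f 88 91 68
f 84 91 88
f 63 89 77
f 89 68 90
f 77 90 64
f 89 90 77
f 61 73 97
f 73 63 98
f 97 98 70
f 73 98 97
f 65 78 94
f 78 61 93
f 94 93 69
f 78 93 94
f 67 85 86
f 85 65 82
f 86 82 66
f 85 82 86
f 68 91 87
f 91 67 83
f 87 83 60
f 91 83 87

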